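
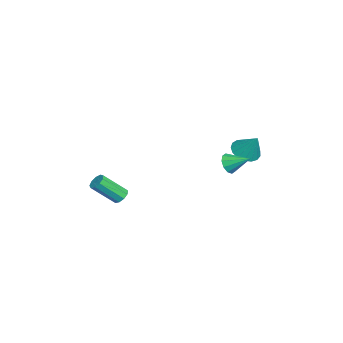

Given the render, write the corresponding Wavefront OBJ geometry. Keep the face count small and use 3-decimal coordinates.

v -1.889 2.802 2.214
v -1.522 2.982 1.659
v -1.491 3.938 2.846
v -1.914 3.143 1.615
v -2.297 3.175 1.801
v -2.524 3.063 2.144
v -2.509 2.852 2.514
v -2.257 2.622 2.77
v -1.865 2.46 2.813
v -1.482 2.429 2.628
v -1.255 2.54 2.284
v -1.27 2.751 1.914
v -0.698 -2.819 0.227
v -0.218 -2.621 0.336
v 0.018 -3.884 1.582
v -0.462 -4.081 1.473
v -0.468 -2.462 0.544
v -0.232 -3.725 1.791
v -0.826 -2.47 0.604
v -0.59 -3.732 1.851
v -1.123 -2.64 0.488
v -0.887 -3.903 1.734
v -1.222 -2.895 0.249
v -0.986 -4.157 1.496
v -1.076 -3.113 -0
v -0.84 -4.376 1.246
v -0.752 -3.194 -0.143
v -0.516 -4.457 1.103
v -0.404 -3.099 -0.113
v -0.168 -4.362 1.133
v -0.193 -2.873 0.076
v 0.043 -4.136 1.323
v -3.667 3.667 2.254
v -3.137 2.972 2.357
v -3.093 4.293 3.526
v -2.91 3.238 2.123
v -2.856 3.603 1.919
v -2.988 3.982 1.792
v -3.276 4.289 1.77
v -3.653 4.453 1.86
v -4.034 4.438 2.04
v -4.331 4.245 2.269
v -4.475 3.92 2.494
v -4.435 3.537 2.665
v -4.219 3.184 2.741
v -3.876 2.941 2.706
v -3.486 2.865 2.567
f 2 1 4
f 2 4 3
f 4 1 5
f 4 5 3
f 5 1 6
f 5 6 3
f 6 1 7
f 6 7 3
f 7 1 8
f 7 8 3
f 8 1 9
f 8 9 3
f 9 1 10
f 9 10 3
f 10 1 11
f 10 11 3
f 11 1 12
f 11 12 3
f 12 1 2
f 12 2 3
f 14 13 17
f 14 17 15
f 15 17 18
f 15 18 16
f 17 13 19
f 17 19 18
f 18 19 20
f 18 20 16
f 19 13 21
f 19 21 20
f 20 21 22
f 20 22 16
f 21 13 23
f 21 23 22
f 22 23 24
f 22 24 16
f 23 13 25
f 23 25 24
f 24 25 26
f 24 26 16
f 25 13 27
f 25 27 26
f 26 27 28
f 26 28 16
f 27 13 29
f 27 29 28
f 28 29 30
f 28 30 16
f 29 13 31
f 29 31 30
f 30 31 32
f 30 32 16
f 31 13 14
f 31 14 32
f 32 14 15
f 32 15 16
f 34 33 36
f 34 36 35
f 36 33 37
f 36 37 35
f 37 33 38
f 37 38 35
f 38 33 39
f 38 39 35
f 39 33 40
f 39 40 35
f 40 33 41
f 40 41 35
f 41 33 42
f 41 42 35
f 42 33 43
f 42 43 35
f 43 33 44
f 43 44 35
f 44 33 45
f 44 45 35
f 45 33 46
f 45 46 35
f 46 33 47
f 46 47 35
f 47 33 34
f 47 34 35



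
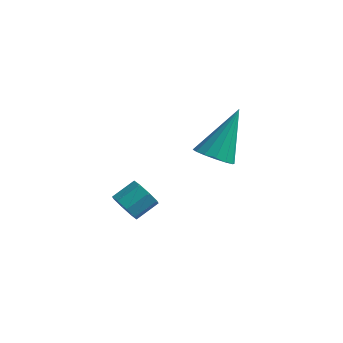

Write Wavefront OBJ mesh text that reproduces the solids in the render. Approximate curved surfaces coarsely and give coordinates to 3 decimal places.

v 2.733 0.501 2.16
v 3.134 0.989 1.736
v 3.047 1.759 3.9
v 2.762 1.115 1.712
v 2.382 1.076 1.808
v 2.097 0.884 1.998
v 1.982 0.589 2.232
v 2.068 0.271 2.446
v 2.333 0.014 2.584
v 2.705 -0.112 2.608
v 3.084 -0.073 2.512
v 3.37 0.119 2.321
v 3.485 0.414 2.088
v 3.398 0.732 1.873
v -0.466 0.014 -1.275
v -0 0.039 -1.727
v 0.452 0.812 -1.218
v -0.014 0.786 -0.765
v -0.386 0.335 -1.834
v 0.066 1.108 -1.325
v -0.818 0.443 -1.613
v -0.366 1.215 -1.104
v -1.045 0.299 -1.194
v -0.592 1.072 -0.685
v -0.932 -0.012 -0.822
v -0.48 0.761 -0.313
v -0.546 -0.308 -0.715
v -0.094 0.465 -0.206
v -0.114 -0.415 -0.936
v 0.338 0.357 -0.427
v 0.112 -0.272 -1.355
v 0.565 0.501 -0.846
f 2 1 4
f 2 4 3
f 4 1 5
f 4 5 3
f 5 1 6
f 5 6 3
f 6 1 7
f 6 7 3
f 7 1 8
f 7 8 3
f 8 1 9
f 8 9 3
f 9 1 10
f 9 10 3
f 10 1 11
f 10 11 3
f 11 1 12
f 11 12 3
f 12 1 13
f 12 13 3
f 13 1 14
f 13 14 3
f 14 1 2
f 14 2 3
f 16 15 19
f 16 19 17
f 17 19 20
f 17 20 18
f 19 15 21
f 19 21 20
f 20 21 22
f 20 22 18
f 21 15 23
f 21 23 22
f 22 23 24
f 22 24 18
f 23 15 25
f 23 25 24
f 24 25 26
f 24 26 18
f 25 15 27
f 25 27 26
f 26 27 28
f 26 28 18
f 27 15 29
f 27 29 28
f 28 29 30
f 28 30 18
f 29 15 31
f 29 31 30
f 30 31 32
f 30 32 18
f 31 15 16
f 31 16 32
f 32 16 17
f 32 17 18



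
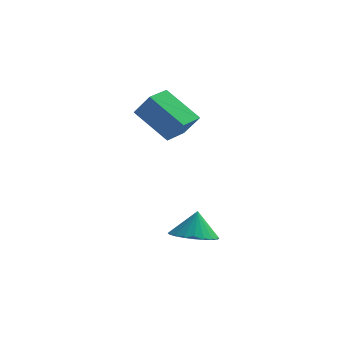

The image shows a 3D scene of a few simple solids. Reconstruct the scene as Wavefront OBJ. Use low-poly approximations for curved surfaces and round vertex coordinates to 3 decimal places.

v 0.275 -4.155 -2.856
v 1.161 -4.312 -2.863
v 0.345 -3.805 -1.804
v 1.15 -3.978 -2.973
v 1.005 -3.672 -3.065
v 0.749 -3.439 -3.125
v 0.421 -3.315 -3.145
v 0.071 -3.319 -3.12
v -0.249 -3.45 -3.055
v -0.488 -3.689 -2.96
v -0.611 -3.998 -2.848
v -0.6 -4.331 -2.738
v -0.455 -4.638 -2.646
v -0.199 -4.871 -2.586
v 0.129 -4.995 -2.566
v 0.479 -4.991 -2.591
v 0.798 -4.859 -2.656
v 1.038 -4.621 -2.752
v -2.497 -1.532 1.84
v -1.856 -1.771 2.739
v -2.124 -0.508 1.846
v -1.483 -0.747 2.745
v -1.157 -2.013 0.755
v -0.516 -2.252 1.654
v -0.784 -0.989 0.761
v -0.143 -1.228 1.66
f 2 1 4
f 2 4 3
f 4 1 5
f 4 5 3
f 5 1 6
f 5 6 3
f 6 1 7
f 6 7 3
f 7 1 8
f 7 8 3
f 8 1 9
f 8 9 3
f 9 1 10
f 9 10 3
f 10 1 11
f 10 11 3
f 11 1 12
f 11 12 3
f 12 1 13
f 12 13 3
f 13 1 14
f 13 14 3
f 14 1 15
f 14 15 3
f 15 1 16
f 15 16 3
f 16 1 17
f 16 17 3
f 17 1 18
f 17 18 3
f 18 1 2
f 18 2 3
f 20 22 19
f 23 20 19
f 19 22 21
f 21 23 19
f 20 26 22
f 24 20 23
f 24 26 20
f 22 26 21
f 25 23 21
f 21 26 25
f 25 24 23
f 26 24 25



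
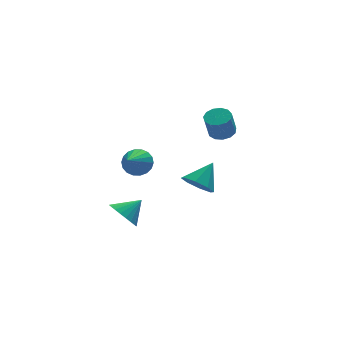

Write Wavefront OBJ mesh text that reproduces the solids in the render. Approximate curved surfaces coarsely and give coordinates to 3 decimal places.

v 3.721 3.14 0.32
v 4.48 3.397 0.602
v 4.039 3.057 2.102
v 3.279 2.8 1.82
v 4.197 3.783 0.606
v 3.756 3.443 2.106
v 3.763 3.965 0.519
v 3.321 3.625 2.019
v 3.315 3.885 0.369
v 2.874 3.545 1.869
v 2.996 3.569 0.204
v 2.555 3.229 1.704
v 2.907 3.116 0.075
v 2.466 2.776 1.575
v 3.077 2.671 0.024
v 2.635 2.331 1.524
v 3.451 2.375 0.067
v 3.009 2.035 1.567
v 3.91 2.321 0.19
v 3.469 1.982 1.69
v 4.31 2.528 0.355
v 3.868 2.188 1.855
v 4.522 2.929 0.508
v 4.081 2.589 2.008
v -2.098 1.647 -0.237
v -1.492 0.959 -0.484
v -3.222 0.213 0.997
v -1.314 1.12 -0.136
v -1.293 1.385 0.193
v -1.43 1.703 0.436
v -1.7 2.009 0.546
v -2.049 2.243 0.501
v -2.408 2.36 0.31
v -2.705 2.335 0.01
v -2.882 2.174 -0.338
v -2.904 1.908 -0.667
v -2.767 1.591 -0.91
v -2.496 1.285 -1.02
v -2.148 1.05 -0.975
v -1.789 0.934 -0.783
v 0.406 -1.301 -0.955
v 1.174 -1.37 -1.697
v 1.614 -0.639 0.235
v 0.79 -0.646 -1.709
v 0.182 -0.306 -1.28
v -0.296 -0.548 -0.66
v -0.362 -1.231 -0.213
v 0.021 -1.955 -0.2
v 0.63 -2.295 -0.63
v 1.107 -2.053 -1.249
v -4.338 -2.152 -1.847
v -3.716 -2.631 -2.573
v -3.162 -1.948 -0.973
v -3.693 -2.233 -2.697
v -3.768 -1.822 -2.691
v -3.931 -1.462 -2.556
v -4.155 -1.207 -2.314
v -4.407 -1.095 -2.001
v -4.649 -1.145 -1.664
v -4.843 -1.347 -1.355
v -4.961 -1.673 -1.121
v -4.984 -2.071 -0.998
v -4.908 -2.481 -1.004
v -4.746 -2.842 -1.138
v -4.521 -3.097 -1.38
v -4.269 -3.209 -1.694
v -4.028 -3.159 -2.031
v -3.833 -2.956 -2.34
f 2 1 5
f 2 5 3
f 3 5 6
f 3 6 4
f 5 1 7
f 5 7 6
f 6 7 8
f 6 8 4
f 7 1 9
f 7 9 8
f 8 9 10
f 8 10 4
f 9 1 11
f 9 11 10
f 10 11 12
f 10 12 4
f 11 1 13
f 11 13 12
f 12 13 14
f 12 14 4
f 13 1 15
f 13 15 14
f 14 15 16
f 14 16 4
f 15 1 17
f 15 17 16
f 16 17 18
f 16 18 4
f 17 1 19
f 17 19 18
f 18 19 20
f 18 20 4
f 19 1 21
f 19 21 20
f 20 21 22
f 20 22 4
f 21 1 23
f 21 23 22
f 22 23 24
f 22 24 4
f 23 1 2
f 23 2 24
f 24 2 3
f 24 3 4
f 26 25 28
f 26 28 27
f 28 25 29
f 28 29 27
f 29 25 30
f 29 30 27
f 30 25 31
f 30 31 27
f 31 25 32
f 31 32 27
f 32 25 33
f 32 33 27
f 33 25 34
f 33 34 27
f 34 25 35
f 34 35 27
f 35 25 36
f 35 36 27
f 36 25 37
f 36 37 27
f 37 25 38
f 37 38 27
f 38 25 39
f 38 39 27
f 39 25 40
f 39 40 27
f 40 25 26
f 40 26 27
f 42 41 44
f 42 44 43
f 44 41 45
f 44 45 43
f 45 41 46
f 45 46 43
f 46 41 47
f 46 47 43
f 47 41 48
f 47 48 43
f 48 41 49
f 48 49 43
f 49 41 50
f 49 50 43
f 50 41 42
f 50 42 43
f 52 51 54
f 52 54 53
f 54 51 55
f 54 55 53
f 55 51 56
f 55 56 53
f 56 51 57
f 56 57 53
f 57 51 58
f 57 58 53
f 58 51 59
f 58 59 53
f 59 51 60
f 59 60 53
f 60 51 61
f 60 61 53
f 61 51 62
f 61 62 53
f 62 51 63
f 62 63 53
f 63 51 64
f 63 64 53
f 64 51 65
f 64 65 53
f 65 51 66
f 65 66 53
f 66 51 67
f 66 67 53
f 67 51 68
f 67 68 53
f 68 51 52
f 68 52 53



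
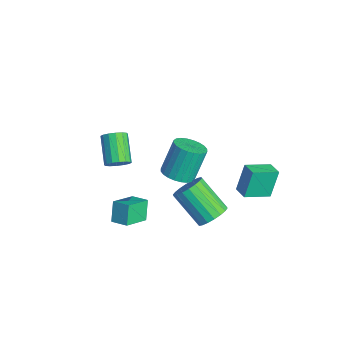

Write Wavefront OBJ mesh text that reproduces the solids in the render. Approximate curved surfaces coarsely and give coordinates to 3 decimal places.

v 2.45 -4.563 -0.662
v 1.923 -4.307 0.327
v 1.776 -3.421 -1.319
v 1.248 -3.165 -0.33
v 3.152 -4.015 -0.43
v 2.624 -3.759 0.559
v 2.477 -2.873 -1.087
v 1.95 -2.617 -0.098
v 2.681 0.399 -1.686
v 3.344 0.246 -1.16
v 2.042 -0.612 0.232
v 1.379 -0.459 -0.294
v 3.229 0.595 -1.052
v 1.927 -0.264 0.339
v 3.005 0.905 -1.07
v 1.703 0.046 0.321
v 2.717 1.115 -1.21
v 1.415 0.256 0.181
v 2.422 1.183 -1.444
v 1.12 0.324 -0.053
v 2.178 1.096 -1.726
v 0.876 0.237 -0.335
v 2.034 0.871 -2
v 0.732 0.012 -0.609
v 2.018 0.552 -2.212
v 0.716 -0.306 -0.82
v 2.133 0.204 -2.319
v 0.831 -0.655 -0.928
v 2.357 -0.106 -2.301
v 1.055 -0.965 -0.91
v 2.645 -0.316 -2.161
v 1.343 -1.175 -0.77
v 2.94 -0.384 -1.927
v 1.638 -1.243 -0.536
v 3.184 -0.297 -1.645
v 1.882 -1.156 -0.254
v 3.328 -0.072 -1.371
v 2.026 -0.931 0.02
v 2.605 1.567 0.069
v 2.288 2.083 1.529
v 2.491 2.941 -0.442
v 2.174 3.457 1.018
v 3.406 1.683 0.202
v 3.089 2.199 1.662
v 3.292 3.057 -0.309
v 2.975 3.573 1.151
v -2.157 -2.885 -1.186
v -1.771 -2.579 -0.717
v -3.157 -2.349 0.275
v -3.543 -2.655 -0.194
v -1.879 -2.32 -0.929
v -3.266 -2.09 0.063
v -2.062 -2.212 -1.209
v -3.449 -1.982 -0.218
v -2.27 -2.284 -1.484
v -3.657 -2.055 -0.492
v -2.448 -2.518 -1.678
v -3.835 -2.288 -0.687
v -2.548 -2.849 -1.741
v -3.934 -2.62 -0.749
v -2.543 -3.191 -1.655
v -3.929 -2.961 -0.663
v -2.434 -3.45 -1.443
v -3.821 -3.22 -0.451
v -2.251 -3.558 -1.162
v -3.638 -3.328 -0.171
v -2.043 -3.485 -0.888
v -3.43 -3.256 0.104
v -1.865 -3.252 -0.693
v -3.252 -3.022 0.298
v -1.766 -2.92 -0.631
v -3.152 -2.691 0.361
v 0.197 -0.572 -0.463
v 0.916 -0.085 -0.521
v 0.522 0.698 1.165
v -0.197 0.212 1.223
v 0.686 0.117 -0.669
v 0.293 0.901 1.017
v 0.383 0.215 -0.785
v -0.011 0.998 0.901
v 0.051 0.193 -0.852
v -0.343 0.976 0.834
v -0.259 0.054 -0.86
v -0.652 0.837 0.826
v -0.499 -0.18 -0.807
v -0.893 0.603 0.878
v -0.634 -0.473 -0.702
v -1.027 0.31 0.983
v -0.642 -0.782 -0.561
v -1.035 0.001 1.125
v -0.522 -1.058 -0.405
v -0.916 -0.275 1.281
v -0.293 -1.261 -0.257
v -0.686 -0.477 1.429
v 0.011 -1.358 -0.141
v -0.383 -0.575 1.545
v 0.343 -1.336 -0.074
v -0.051 -0.553 1.612
v 0.652 -1.197 -0.066
v 0.259 -0.414 1.62
v 0.893 -0.963 -0.118
v 0.499 -0.18 1.567
v 1.027 -0.67 -0.223
v 0.634 0.113 1.462
v 1.035 -0.361 -0.365
v 0.642 0.422 1.321
f 2 4 1
f 5 2 1
f 1 4 3
f 3 5 1
f 2 8 4
f 6 2 5
f 6 8 2
f 4 8 3
f 7 5 3
f 3 8 7
f 7 6 5
f 8 6 7
f 10 9 13
f 10 13 11
f 11 13 14
f 11 14 12
f 13 9 15
f 13 15 14
f 14 15 16
f 14 16 12
f 15 9 17
f 15 17 16
f 16 17 18
f 16 18 12
f 17 9 19
f 17 19 18
f 18 19 20
f 18 20 12
f 19 9 21
f 19 21 20
f 20 21 22
f 20 22 12
f 21 9 23
f 21 23 22
f 22 23 24
f 22 24 12
f 23 9 25
f 23 25 24
f 24 25 26
f 24 26 12
f 25 9 27
f 25 27 26
f 26 27 28
f 26 28 12
f 27 9 29
f 27 29 28
f 28 29 30
f 28 30 12
f 29 9 31
f 29 31 30
f 30 31 32
f 30 32 12
f 31 9 33
f 31 33 32
f 32 33 34
f 32 34 12
f 33 9 35
f 33 35 34
f 34 35 36
f 34 36 12
f 35 9 37
f 35 37 36
f 36 37 38
f 36 38 12
f 37 9 10
f 37 10 38
f 38 10 11
f 38 11 12
f 40 42 39
f 43 40 39
f 39 42 41
f 41 43 39
f 40 46 42
f 44 40 43
f 44 46 40
f 42 46 41
f 45 43 41
f 41 46 45
f 45 44 43
f 46 44 45
f 48 47 51
f 48 51 49
f 49 51 52
f 49 52 50
f 51 47 53
f 51 53 52
f 52 53 54
f 52 54 50
f 53 47 55
f 53 55 54
f 54 55 56
f 54 56 50
f 55 47 57
f 55 57 56
f 56 57 58
f 56 58 50
f 57 47 59
f 57 59 58
f 58 59 60
f 58 60 50
f 59 47 61
f 59 61 60
f 60 61 62
f 60 62 50
f 61 47 63
f 61 63 62
f 62 63 64
f 62 64 50
f 63 47 65
f 63 65 64
f 64 65 66
f 64 66 50
f 65 47 67
f 65 67 66
f 66 67 68
f 66 68 50
f 67 47 69
f 67 69 68
f 68 69 70
f 68 70 50
f 69 47 71
f 69 71 70
f 70 71 72
f 70 72 50
f 71 47 48
f 71 48 72
f 72 48 49
f 72 49 50
f 74 73 77
f 74 77 75
f 75 77 78
f 75 78 76
f 77 73 79
f 77 79 78
f 78 79 80
f 78 80 76
f 79 73 81
f 79 81 80
f 80 81 82
f 80 82 76
f 81 73 83
f 81 83 82
f 82 83 84
f 82 84 76
f 83 73 85
f 83 85 84
f 84 85 86
f 84 86 76
f 85 73 87
f 85 87 86
f 86 87 88
f 86 88 76
f 87 73 89
f 87 89 88
f 88 89 90
f 88 90 76
f 89 73 91
f 89 91 90
f 90 91 92
f 90 92 76
f 91 73 93
f 91 93 92
f 92 93 94
f 92 94 76
f 93 73 95
f 93 95 94
f 94 95 96
f 94 96 76
f 95 73 97
f 95 97 96
f 96 97 98
f 96 98 76
f 97 73 99
f 97 99 98
f 98 99 100
f 98 100 76
f 99 73 101
f 99 101 100
f 100 101 102
f 100 102 76
f 101 73 103
f 101 103 102
f 102 103 104
f 102 104 76
f 103 73 105
f 103 105 104
f 104 105 106
f 104 106 76
f 105 73 74
f 105 74 106
f 106 74 75
f 106 75 76



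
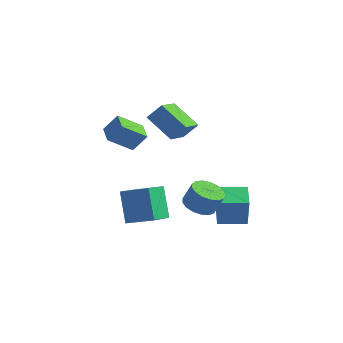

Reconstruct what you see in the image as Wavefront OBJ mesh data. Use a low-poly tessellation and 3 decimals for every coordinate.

v 1.656 3.291 -3.046
v 1.928 2.976 -1.121
v 2.952 4.228 -3.076
v 3.224 3.913 -1.151
v 2.476 2.147 -3.349
v 2.748 1.832 -1.424
v 3.772 3.084 -3.379
v 4.044 2.769 -1.454
v -0.047 2.732 2.197
v 0.278 1.074 2.975
v -1.665 2.894 3.219
v -1.339 1.236 3.997
v 0.539 3.244 3.043
v 0.865 1.586 3.821
v -1.078 3.406 4.065
v -0.753 1.748 4.843
v 2.254 0.737 -1.141
v 3.129 0.806 -1.479
v 3.56 1.032 -0.317
v 2.686 0.963 0.021
v 2.971 1.227 -1.502
v 3.402 1.453 -0.34
v 2.649 1.536 -1.442
v 3.08 1.761 -0.28
v 2.236 1.661 -1.314
v 2.668 1.887 -0.152
v 1.828 1.575 -1.145
v 2.259 1.801 0.017
v 1.517 1.297 -0.976
v 1.949 1.523 0.186
v 1.376 0.891 -0.844
v 1.807 1.116 0.318
v 1.435 0.449 -0.781
v 1.867 0.675 0.381
v 1.682 0.074 -0.8
v 2.114 0.299 0.362
v 2.06 -0.15 -0.897
v 2.492 0.076 0.265
v 2.483 -0.17 -1.05
v 2.915 0.056 0.112
v 2.853 0.018 -1.224
v 3.285 0.243 -0.062
v 3.086 0.37 -1.379
v 3.518 0.595 -0.217
v -2.396 1.648 -2.199
v -2.231 0.01 -1.398
v -0.88 2.083 -1.621
v -0.715 0.445 -0.821
v -1.525 0.895 -3.919
v -1.36 -0.743 -3.119
v -0.009 1.33 -3.342
v 0.156 -0.308 -2.541
v -2.892 -0.123 2.432
v -2.291 0.347 3.421
v -3.743 0.684 2.565
v -3.141 1.154 3.555
v -2.039 0.946 1.405
v -1.437 1.416 2.395
v -2.889 1.753 1.539
v -2.288 2.223 2.528
f 2 4 1
f 5 2 1
f 1 4 3
f 3 5 1
f 2 8 4
f 6 2 5
f 6 8 2
f 4 8 3
f 7 5 3
f 3 8 7
f 7 6 5
f 8 6 7
f 10 12 9
f 13 10 9
f 9 12 11
f 11 13 9
f 10 16 12
f 14 10 13
f 14 16 10
f 12 16 11
f 15 13 11
f 11 16 15
f 15 14 13
f 16 14 15
f 18 17 21
f 18 21 19
f 19 21 22
f 19 22 20
f 21 17 23
f 21 23 22
f 22 23 24
f 22 24 20
f 23 17 25
f 23 25 24
f 24 25 26
f 24 26 20
f 25 17 27
f 25 27 26
f 26 27 28
f 26 28 20
f 27 17 29
f 27 29 28
f 28 29 30
f 28 30 20
f 29 17 31
f 29 31 30
f 30 31 32
f 30 32 20
f 31 17 33
f 31 33 32
f 32 33 34
f 32 34 20
f 33 17 35
f 33 35 34
f 34 35 36
f 34 36 20
f 35 17 37
f 35 37 36
f 36 37 38
f 36 38 20
f 37 17 39
f 37 39 38
f 38 39 40
f 38 40 20
f 39 17 41
f 39 41 40
f 40 41 42
f 40 42 20
f 41 17 43
f 41 43 42
f 42 43 44
f 42 44 20
f 43 17 18
f 43 18 44
f 44 18 19
f 44 19 20
f 46 48 45
f 49 46 45
f 45 48 47
f 47 49 45
f 46 52 48
f 50 46 49
f 50 52 46
f 48 52 47
f 51 49 47
f 47 52 51
f 51 50 49
f 52 50 51
f 54 56 53
f 57 54 53
f 53 56 55
f 55 57 53
f 54 60 56
f 58 54 57
f 58 60 54
f 56 60 55
f 59 57 55
f 55 60 59
f 59 58 57
f 60 58 59



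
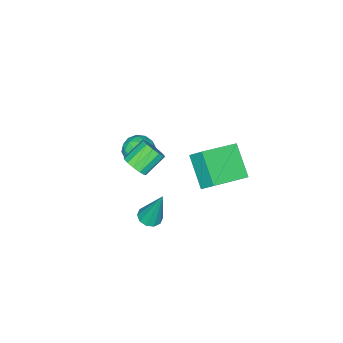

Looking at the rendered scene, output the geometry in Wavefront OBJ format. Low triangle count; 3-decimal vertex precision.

v -2.076 -2.225 -0.389
v -1.268 -2.37 -0.515
v -2.132 -3.27 0.455
v -1.324 -3.415 0.329
v -1.565 -2.737 0.744
v -1.53 -2.091 0.222
v -1.87 -3.549 -0.282
v -1.835 -2.903 -0.804
v -1.14 -3.188 -0.449
v -0.952 -2.686 0.185
v -2.448 -2.954 -0.245
v -2.26 -2.452 0.389
v -1.667 -2.206 -0.526
v -1.733 -3.434 0.466
v -1.874 -3.036 0.71
v -1.399 -3.121 0.636
v -1.821 -2.042 -0.093
v -1.346 -2.127 -0.166
v -1.521 -2.342 0.573
v -2.054 -3.513 0.106
v -1.579 -3.598 0.033
v -2.001 -2.519 -0.696
v -1.526 -2.604 -0.77
v -1.879 -3.298 -0.633
v -1.117 -2.772 -0.561
v -1.15 -3.386 -0.065
v -1.471 -3.465 -0.425
v -1.451 -3.085 -0.731
v -1.006 -2.477 -0.188
v -1.039 -3.091 0.308
v -1.181 -2.692 0.551
v -1.161 -2.313 0.245
v -0.931 -2.957 -0.15
v -2.361 -2.549 -0.368
v -2.394 -3.163 0.128
v -2.239 -3.327 -0.305
v -2.219 -2.948 -0.611
v -2.25 -2.254 0.005
v -2.283 -2.868 0.501
v -1.949 -2.555 0.671
v -1.929 -2.175 0.365
v -2.469 -2.683 0.09
v -1.51 1.986 3.441
v -1.496 2.637 4.133
v -0.775 3.127 2.352
v -0.761 3.778 3.044
v 0.221 1.382 3.976
v 0.235 2.033 4.668
v 0.956 2.523 2.887
v 0.97 3.174 3.579
v 0.721 -0.389 -1.432
v 1.287 -0.544 -1.372
v 0.699 0.309 0.592
v 1.276 -0.199 -1.491
v 1.054 0.073 -1.587
v 0.704 0.169 -1.624
v 0.36 0.051 -1.587
v 0.155 -0.234 -1.491
v 0.165 -0.578 -1.372
v 0.388 -0.851 -1.276
v 0.738 -0.946 -1.239
v 1.081 -0.829 -1.276
v -0.132 -1.855 0.693
v 0.207 -1.32 0.914
v -0.789 -0.991 1.647
v -1.128 -1.525 1.427
v 0.018 -1.207 0.607
v -0.978 -0.878 1.34
v -0.218 -1.3 0.327
v -1.214 -0.971 1.061
v -0.427 -1.569 0.164
v -1.423 -1.24 0.897
v -0.542 -1.928 0.169
v -1.539 -1.599 0.902
v -0.527 -2.264 0.34
v -1.523 -1.935 1.074
v -0.387 -2.47 0.624
v -1.383 -2.141 1.357
v -0.165 -2.481 0.929
v -1.161 -2.152 1.663
v 0.067 -2.292 1.16
v -0.929 -1.963 1.893
v 0.236 -1.965 1.242
v -0.76 -1.636 1.976
v 0.288 -1.602 1.151
v -0.708 -1.273 1.884
f 1 38 17
f 38 12 41
f 17 41 6
f 38 41 17
f 1 17 13
f 17 6 18
f 13 18 2
f 17 18 13
f 1 13 22
f 13 2 23
f 22 23 8
f 13 23 22
f 1 22 34
f 22 8 37
f 34 37 11
f 22 37 34
f 1 34 38
f 34 11 42
f 38 42 12
f 34 42 38
f 2 18 29
f 18 6 32
f 29 32 10
f 18 32 29
f 6 41 19
f 41 12 40
f 19 40 5
f 41 40 19
f 12 42 39
f 42 11 35
f 39 35 3
f 42 35 39
f 11 37 36
f 37 8 24
f 36 24 7
f 37 24 36
f 8 23 28
f 23 2 25
f 28 25 9
f 23 25 28
f 4 30 16
f 30 10 31
f 16 31 5
f 30 31 16
f 4 16 14
f 16 5 15
f 14 15 3
f 16 15 14
f 4 14 21
f 14 3 20
f 21 20 7
f 14 20 21
f 4 21 26
f 21 7 27
f 26 27 9
f 21 27 26
f 4 26 30
f 26 9 33
f 30 33 10
f 26 33 30
f 5 31 19
f 31 10 32
f 19 32 6
f 31 32 19
f 3 15 39
f 15 5 40
f 39 40 12
f 15 40 39
f 7 20 36
f 20 3 35
f 36 35 11
f 20 35 36
f 9 27 28
f 27 7 24
f 28 24 8
f 27 24 28
f 10 33 29
f 33 9 25
f 29 25 2
f 33 25 29
f 44 46 43
f 47 44 43
f 43 46 45
f 45 47 43
f 44 50 46
f 48 44 47
f 48 50 44
f 46 50 45
f 49 47 45
f 45 50 49
f 49 48 47
f 50 48 49
f 52 51 54
f 52 54 53
f 54 51 55
f 54 55 53
f 55 51 56
f 55 56 53
f 56 51 57
f 56 57 53
f 57 51 58
f 57 58 53
f 58 51 59
f 58 59 53
f 59 51 60
f 59 60 53
f 60 51 61
f 60 61 53
f 61 51 62
f 61 62 53
f 62 51 52
f 62 52 53
f 64 63 67
f 64 67 65
f 65 67 68
f 65 68 66
f 67 63 69
f 67 69 68
f 68 69 70
f 68 70 66
f 69 63 71
f 69 71 70
f 70 71 72
f 70 72 66
f 71 63 73
f 71 73 72
f 72 73 74
f 72 74 66
f 73 63 75
f 73 75 74
f 74 75 76
f 74 76 66
f 75 63 77
f 75 77 76
f 76 77 78
f 76 78 66
f 77 63 79
f 77 79 78
f 78 79 80
f 78 80 66
f 79 63 81
f 79 81 80
f 80 81 82
f 80 82 66
f 81 63 83
f 81 83 82
f 82 83 84
f 82 84 66
f 83 63 85
f 83 85 84
f 84 85 86
f 84 86 66
f 85 63 64
f 85 64 86
f 86 64 65
f 86 65 66



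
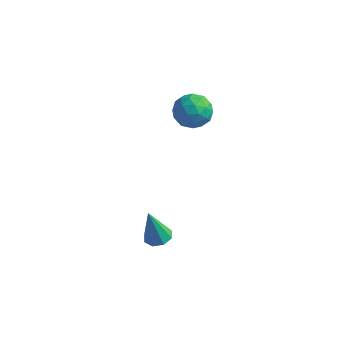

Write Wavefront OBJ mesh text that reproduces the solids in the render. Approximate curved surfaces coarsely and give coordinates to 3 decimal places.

v -1.782 -0.457 -3.548
v -1.072 -0.374 -3.4
v -2.158 -0.723 -1.592
v -1.35 0.11 -3.388
v -1.882 0.262 -3.47
v -2.355 -0.007 -3.597
v -2.492 -0.54 -3.696
v -2.213 -1.024 -3.708
v -1.682 -1.176 -3.627
v -1.209 -0.907 -3.499
v -2.173 3.917 3.79
v -1.185 3.574 3.898
v -2.515 2.606 2.762
v -1.527 2.263 2.87
v -2.191 2.219 3.684
v -1.979 3.03 4.32
v -1.721 3.15 2.34
v -1.509 3.961 2.976
v -0.905 3.1 3.002
v -1.196 2.525 3.833
v -2.504 3.655 2.827
v -2.795 3.08 3.658
v -1.649 3.861 3.934
v -2.051 2.319 2.726
v -2.441 2.294 3.204
v -1.861 2.092 3.268
v -2.116 3.541 4.182
v -1.535 3.339 4.246
v -2.126 2.543 4.12
v -2.165 2.841 2.414
v -1.584 2.639 2.478
v -1.839 4.088 3.392
v -1.259 3.886 3.456
v -1.574 3.637 2.54
v -0.904 3.381 3.471
v -1.105 2.61 2.867
v -1.219 3.131 2.555
v -1.094 3.608 2.929
v -1.074 3.043 3.959
v -1.276 2.272 3.355
v -1.666 2.246 3.834
v -1.541 2.722 4.207
v -0.91 2.764 3.433
v -2.424 3.908 3.305
v -2.626 3.137 2.701
v -2.159 3.458 2.453
v -2.034 3.934 2.826
v -2.595 3.57 3.793
v -2.796 2.799 3.189
v -2.606 2.572 3.731
v -2.481 3.049 4.105
v -2.79 3.416 3.227
f 2 1 4
f 2 4 3
f 4 1 5
f 4 5 3
f 5 1 6
f 5 6 3
f 6 1 7
f 6 7 3
f 7 1 8
f 7 8 3
f 8 1 9
f 8 9 3
f 9 1 10
f 9 10 3
f 10 1 2
f 10 2 3
f 11 48 27
f 48 22 51
f 27 51 16
f 48 51 27
f 11 27 23
f 27 16 28
f 23 28 12
f 27 28 23
f 11 23 32
f 23 12 33
f 32 33 18
f 23 33 32
f 11 32 44
f 32 18 47
f 44 47 21
f 32 47 44
f 11 44 48
f 44 21 52
f 48 52 22
f 44 52 48
f 12 28 39
f 28 16 42
f 39 42 20
f 28 42 39
f 16 51 29
f 51 22 50
f 29 50 15
f 51 50 29
f 22 52 49
f 52 21 45
f 49 45 13
f 52 45 49
f 21 47 46
f 47 18 34
f 46 34 17
f 47 34 46
f 18 33 38
f 33 12 35
f 38 35 19
f 33 35 38
f 14 40 26
f 40 20 41
f 26 41 15
f 40 41 26
f 14 26 24
f 26 15 25
f 24 25 13
f 26 25 24
f 14 24 31
f 24 13 30
f 31 30 17
f 24 30 31
f 14 31 36
f 31 17 37
f 36 37 19
f 31 37 36
f 14 36 40
f 36 19 43
f 40 43 20
f 36 43 40
f 15 41 29
f 41 20 42
f 29 42 16
f 41 42 29
f 13 25 49
f 25 15 50
f 49 50 22
f 25 50 49
f 17 30 46
f 30 13 45
f 46 45 21
f 30 45 46
f 19 37 38
f 37 17 34
f 38 34 18
f 37 34 38
f 20 43 39
f 43 19 35
f 39 35 12
f 43 35 39



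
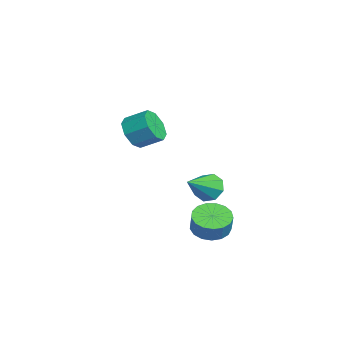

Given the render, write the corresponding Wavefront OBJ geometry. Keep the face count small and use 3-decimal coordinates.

v -4.392 2.26 -3.464
v -3.665 2.541 -4.041
v -3.048 0.98 -2.396
v -3.733 2.971 -3.44
v -4.186 2.985 -2.853
v -4.76 2.574 -2.623
v -5.118 1.979 -2.886
v -5.051 1.548 -3.487
v -4.597 1.535 -4.074
v -4.023 1.946 -4.304
v -0.971 -1.969 2.1
v -0.635 -2.545 2.897
v -0.252 -1.407 3.558
v -0.589 -0.831 2.76
v -0.069 -2.419 2.352
v 0.314 -1.281 3.013
v -0.031 -2.029 1.659
v 0.351 -0.892 2.32
v -0.545 -1.604 1.224
v -0.162 -0.466 1.885
v -1.308 -1.393 1.302
v -0.925 -0.255 1.963
v -1.874 -1.519 1.847
v -1.491 -0.381 2.508
v -1.911 -1.908 2.54
v -1.529 -0.771 3.201
v -1.398 -2.334 2.975
v -1.015 -1.196 3.636
v 1.909 1.688 -3.368
v 2.718 1.17 -3.765
v 3.241 1.194 -2.73
v 2.431 1.712 -2.332
v 2.836 1.649 -3.836
v 3.359 1.672 -2.8
v 2.742 2.136 -3.799
v 3.265 2.16 -2.764
v 2.457 2.521 -3.664
v 2.98 2.544 -2.628
v 2.046 2.715 -3.46
v 2.569 2.738 -2.425
v 1.604 2.674 -3.236
v 2.127 2.697 -2.201
v 1.231 2.407 -3.042
v 1.754 2.43 -2.006
v 1.014 1.975 -2.922
v 1.537 1.999 -1.887
v 1.001 1.478 -2.904
v 1.524 1.501 -1.869
v 1.197 1.029 -2.993
v 1.72 1.052 -1.958
v 1.555 0.731 -3.167
v 2.078 0.754 -2.132
v 1.995 0.652 -3.388
v 2.518 0.676 -2.352
v 2.414 0.811 -3.603
v 2.937 0.834 -2.568
f 2 1 4
f 2 4 3
f 4 1 5
f 4 5 3
f 5 1 6
f 5 6 3
f 6 1 7
f 6 7 3
f 7 1 8
f 7 8 3
f 8 1 9
f 8 9 3
f 9 1 10
f 9 10 3
f 10 1 2
f 10 2 3
f 12 11 15
f 12 15 13
f 13 15 16
f 13 16 14
f 15 11 17
f 15 17 16
f 16 17 18
f 16 18 14
f 17 11 19
f 17 19 18
f 18 19 20
f 18 20 14
f 19 11 21
f 19 21 20
f 20 21 22
f 20 22 14
f 21 11 23
f 21 23 22
f 22 23 24
f 22 24 14
f 23 11 25
f 23 25 24
f 24 25 26
f 24 26 14
f 25 11 27
f 25 27 26
f 26 27 28
f 26 28 14
f 27 11 12
f 27 12 28
f 28 12 13
f 28 13 14
f 30 29 33
f 30 33 31
f 31 33 34
f 31 34 32
f 33 29 35
f 33 35 34
f 34 35 36
f 34 36 32
f 35 29 37
f 35 37 36
f 36 37 38
f 36 38 32
f 37 29 39
f 37 39 38
f 38 39 40
f 38 40 32
f 39 29 41
f 39 41 40
f 40 41 42
f 40 42 32
f 41 29 43
f 41 43 42
f 42 43 44
f 42 44 32
f 43 29 45
f 43 45 44
f 44 45 46
f 44 46 32
f 45 29 47
f 45 47 46
f 46 47 48
f 46 48 32
f 47 29 49
f 47 49 48
f 48 49 50
f 48 50 32
f 49 29 51
f 49 51 50
f 50 51 52
f 50 52 32
f 51 29 53
f 51 53 52
f 52 53 54
f 52 54 32
f 53 29 55
f 53 55 54
f 54 55 56
f 54 56 32
f 55 29 30
f 55 30 56
f 56 30 31
f 56 31 32



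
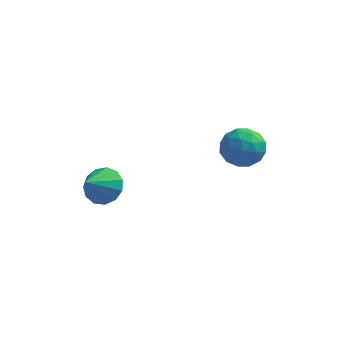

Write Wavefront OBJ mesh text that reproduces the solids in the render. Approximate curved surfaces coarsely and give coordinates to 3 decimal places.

v -3.043 -3.412 0.391
v -2.302 -4.028 0.056
v -3.517 -4.548 1.429
v -2.077 -3.725 0.49
v -2.159 -3.323 0.892
v -2.522 -2.949 1.135
v -3.05 -2.722 1.142
v -3.576 -2.715 0.91
v -3.933 -2.929 0.513
v -4.007 -3.296 0.078
v -3.775 -3.701 -0.259
v -3.311 -4.014 -0.389
v -2.762 -4.136 -0.271
v 1.275 2.581 0.362
v 2.248 2.493 1.02
v 2.052 1.427 -0.94
v 3.025 1.339 -0.282
v 2.019 0.849 0.086
v 1.539 1.562 0.89
v 2.761 2.358 -0.81
v 2.281 3.071 -0.006
v 3.166 2.355 0.296
v 2.707 1.423 0.849
v 1.593 2.497 -0.769
v 1.134 1.565 -0.216
v 1.694 2.639 0.805
v 2.606 1.281 -0.725
v 2.015 0.993 -0.509
v 2.587 0.942 -0.122
v 1.277 2.091 0.729
v 1.848 2.04 1.116
v 1.714 1.073 0.567
v 2.452 1.88 -1.036
v 3.023 1.829 -0.649
v 1.713 2.978 0.202
v 2.285 2.927 0.589
v 2.586 2.847 -0.487
v 2.805 2.506 0.766
v 3.261 1.827 0.001
v 3.107 2.426 -0.309
v 2.824 2.846 0.163
v 2.535 1.958 1.092
v 2.992 1.279 0.327
v 2.401 0.991 0.543
v 2.118 1.41 1.015
v 3.075 1.877 0.666
v 1.308 2.641 -0.247
v 1.765 1.962 -1.012
v 2.182 2.51 -0.935
v 1.899 2.929 -0.463
v 1.039 2.093 0.079
v 1.495 1.414 -0.686
v 1.476 1.074 -0.083
v 1.193 1.494 0.389
v 1.225 2.043 -0.586
f 2 1 4
f 2 4 3
f 4 1 5
f 4 5 3
f 5 1 6
f 5 6 3
f 6 1 7
f 6 7 3
f 7 1 8
f 7 8 3
f 8 1 9
f 8 9 3
f 9 1 10
f 9 10 3
f 10 1 11
f 10 11 3
f 11 1 12
f 11 12 3
f 12 1 13
f 12 13 3
f 13 1 2
f 13 2 3
f 14 51 30
f 51 25 54
f 30 54 19
f 51 54 30
f 14 30 26
f 30 19 31
f 26 31 15
f 30 31 26
f 14 26 35
f 26 15 36
f 35 36 21
f 26 36 35
f 14 35 47
f 35 21 50
f 47 50 24
f 35 50 47
f 14 47 51
f 47 24 55
f 51 55 25
f 47 55 51
f 15 31 42
f 31 19 45
f 42 45 23
f 31 45 42
f 19 54 32
f 54 25 53
f 32 53 18
f 54 53 32
f 25 55 52
f 55 24 48
f 52 48 16
f 55 48 52
f 24 50 49
f 50 21 37
f 49 37 20
f 50 37 49
f 21 36 41
f 36 15 38
f 41 38 22
f 36 38 41
f 17 43 29
f 43 23 44
f 29 44 18
f 43 44 29
f 17 29 27
f 29 18 28
f 27 28 16
f 29 28 27
f 17 27 34
f 27 16 33
f 34 33 20
f 27 33 34
f 17 34 39
f 34 20 40
f 39 40 22
f 34 40 39
f 17 39 43
f 39 22 46
f 43 46 23
f 39 46 43
f 18 44 32
f 44 23 45
f 32 45 19
f 44 45 32
f 16 28 52
f 28 18 53
f 52 53 25
f 28 53 52
f 20 33 49
f 33 16 48
f 49 48 24
f 33 48 49
f 22 40 41
f 40 20 37
f 41 37 21
f 40 37 41
f 23 46 42
f 46 22 38
f 42 38 15
f 46 38 42



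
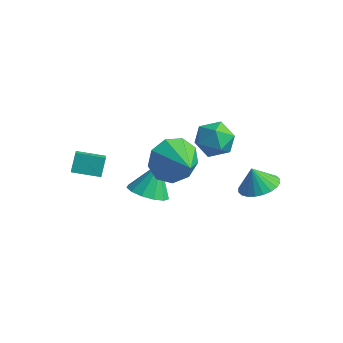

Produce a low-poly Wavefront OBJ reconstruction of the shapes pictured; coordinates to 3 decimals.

v 3.611 1.694 -2.518
v 4.383 1.354 -2.206
v 3.229 1.686 -1.582
v 4.444 1.698 -2.178
v 4.378 2.042 -2.202
v 4.195 2.333 -2.274
v 3.923 2.527 -2.383
v 3.604 2.594 -2.513
v 3.285 2.524 -2.643
v 3.017 2.327 -2.754
v 2.838 2.034 -2.83
v 2.777 1.69 -2.857
v 2.843 1.346 -2.833
v 3.026 1.054 -2.761
v 3.298 0.861 -2.652
v 3.617 0.794 -2.523
v 3.936 0.864 -2.392
v 4.205 1.061 -2.281
v 1.754 -1.77 0.92
v 2.037 -2.239 -0.011
v 3.026 -2.47 1.66
v 2.365 -1.579 0.05
v 2.406 -1.009 0.518
v 2.143 -0.795 1.174
v 1.697 -1.037 1.711
v 1.278 -1.622 1.878
v 1.082 -2.276 1.597
v 1.2 -2.694 0.999
v 1.577 -2.679 0.364
v 0.066 -1.118 -2.637
v 0.909 -0.842 -2.84
v 0.094 -0.242 -1.323
v 0.59 -0.504 -3.057
v 0.105 -0.361 -3.142
v -0.392 -0.459 -3.066
v -0.745 -0.765 -2.854
v -0.84 -1.184 -2.574
v -0.647 -1.581 -2.313
v -0.229 -1.832 -2.156
v 0.284 -1.855 -2.151
v 0.726 -1.645 -2.301
v 0.96 -1.267 -2.558
v -1.495 -4.072 0.256
v -1.646 -3.54 0.953
v -1.909 -3.51 -0.263
v -2.06 -2.978 0.434
v -0.46 -3.502 0.046
v -0.611 -2.97 0.743
v -0.874 -2.94 -0.473
v -1.025 -2.408 0.224
v 0.905 2.039 -0.464
v 1.795 2.301 -0.587
v 1.365 0.639 -0.113
v 2.255 0.901 -0.236
v 1.764 1.235 0.488
v 1.48 2.099 0.271
v 1.68 0.841 -0.971
v 1.396 1.705 -1.188
v 2.274 1.56 -0.9
v 2.326 1.803 0.002
v 0.834 1.137 -0.702
v 0.886 1.38 0.2
f 2 1 4
f 2 4 3
f 4 1 5
f 4 5 3
f 5 1 6
f 5 6 3
f 6 1 7
f 6 7 3
f 7 1 8
f 7 8 3
f 8 1 9
f 8 9 3
f 9 1 10
f 9 10 3
f 10 1 11
f 10 11 3
f 11 1 12
f 11 12 3
f 12 1 13
f 12 13 3
f 13 1 14
f 13 14 3
f 14 1 15
f 14 15 3
f 15 1 16
f 15 16 3
f 16 1 17
f 16 17 3
f 17 1 18
f 17 18 3
f 18 1 2
f 18 2 3
f 20 19 22
f 20 22 21
f 22 19 23
f 22 23 21
f 23 19 24
f 23 24 21
f 24 19 25
f 24 25 21
f 25 19 26
f 25 26 21
f 26 19 27
f 26 27 21
f 27 19 28
f 27 28 21
f 28 19 29
f 28 29 21
f 29 19 20
f 29 20 21
f 31 30 33
f 31 33 32
f 33 30 34
f 33 34 32
f 34 30 35
f 34 35 32
f 35 30 36
f 35 36 32
f 36 30 37
f 36 37 32
f 37 30 38
f 37 38 32
f 38 30 39
f 38 39 32
f 39 30 40
f 39 40 32
f 40 30 41
f 40 41 32
f 41 30 42
f 41 42 32
f 42 30 31
f 42 31 32
f 44 46 43
f 47 44 43
f 43 46 45
f 45 47 43
f 44 50 46
f 48 44 47
f 48 50 44
f 46 50 45
f 49 47 45
f 45 50 49
f 49 48 47
f 50 48 49
f 51 62 56
f 51 56 52
f 51 52 58
f 51 58 61
f 51 61 62
f 52 56 60
f 56 62 55
f 62 61 53
f 61 58 57
f 58 52 59
f 54 60 55
f 54 55 53
f 54 53 57
f 54 57 59
f 54 59 60
f 55 60 56
f 53 55 62
f 57 53 61
f 59 57 58
f 60 59 52



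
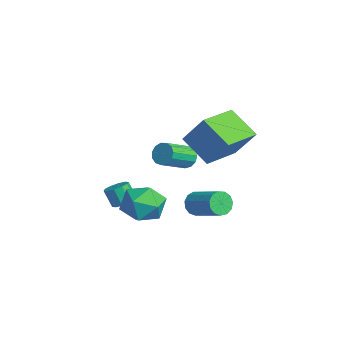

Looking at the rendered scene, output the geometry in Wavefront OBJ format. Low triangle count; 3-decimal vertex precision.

v 0.59 2.474 -3.541
v 0.967 2.325 -4.148
v 2.526 3.077 -3.367
v 2.15 3.226 -2.759
v 0.81 2.702 -4.199
v 2.369 3.454 -3.417
v 0.583 3.006 -4.04
v 2.143 3.759 -3.258
v 0.359 3.142 -3.723
v 1.919 3.894 -2.941
v 0.208 3.065 -3.348
v 1.768 3.818 -2.567
v 0.179 2.801 -3.034
v 1.738 3.554 -2.253
v 0.28 2.432 -2.881
v 1.839 3.185 -2.1
v 0.479 2.077 -2.938
v 2.039 2.83 -2.156
v 0.714 1.848 -3.186
v 2.274 2.601 -2.404
v 0.91 1.817 -3.546
v 2.469 2.57 -2.765
v 1.004 1.995 -3.905
v 2.563 2.748 -3.123
v 2.521 1.17 2.171
v 3.364 1.911 3.729
v 1.314 2.951 1.978
v 2.157 3.692 3.535
v 3.843 1.948 1.085
v 4.686 2.689 2.642
v 2.636 3.729 0.891
v 3.479 4.47 2.449
v -0.62 -0.782 -3.582
v -0.035 -0.665 -3.301
v -0.434 -0.982 -2.337
v -1.02 -1.098 -2.618
v -0.255 -0.322 -3.279
v -0.655 -0.639 -2.316
v -0.615 -0.155 -3.374
v -1.015 -0.472 -2.41
v -0.977 -0.227 -3.547
v -1.377 -0.544 -2.584
v -1.203 -0.511 -3.734
v -1.602 -0.828 -2.771
v -1.206 -0.898 -3.863
v -1.605 -1.215 -2.899
v -0.985 -1.241 -3.884
v -1.385 -1.558 -2.921
v -0.625 -1.408 -3.79
v -1.025 -1.725 -2.826
v -0.263 -1.336 -3.616
v -0.663 -1.653 -2.653
v -0.038 -1.052 -3.429
v -0.437 -1.369 -2.466
v 2.053 1.512 0.651
v 2.379 1.347 0.102
v 3.034 -0.017 0.899
v 2.707 0.148 1.449
v 2.605 1.569 0.295
v 3.26 0.206 1.093
v 2.657 1.773 0.602
v 3.312 0.41 1.4
v 2.516 1.894 0.924
v 3.171 0.531 1.722
v 2.228 1.894 1.16
v 2.883 0.53 1.958
v 1.885 1.772 1.234
v 2.54 0.409 2.032
v 1.594 1.568 1.123
v 2.249 0.204 1.921
v 1.45 1.346 0.862
v 2.105 -0.018 1.66
v 1.496 1.176 0.535
v 2.151 -0.187 1.332
v 1.719 1.113 0.244
v 2.374 -0.25 1.041
v 2.048 1.177 0.082
v 2.703 -0.186 0.88
v 2.553 -0.548 -0.796
v 3.513 0.102 -1.104
v 3.407 -2.142 -1.496
v 4.367 -1.492 -1.804
v 4.119 -1.683 -0.647
v 3.591 -0.698 -0.214
v 3.329 -1.342 -2.386
v 2.801 -0.357 -1.953
v 3.992 -0.389 -2.087
v 4.48 -0.6 -1.012
v 2.44 -1.44 -1.588
v 2.928 -1.651 -0.513
f 2 1 5
f 2 5 3
f 3 5 6
f 3 6 4
f 5 1 7
f 5 7 6
f 6 7 8
f 6 8 4
f 7 1 9
f 7 9 8
f 8 9 10
f 8 10 4
f 9 1 11
f 9 11 10
f 10 11 12
f 10 12 4
f 11 1 13
f 11 13 12
f 12 13 14
f 12 14 4
f 13 1 15
f 13 15 14
f 14 15 16
f 14 16 4
f 15 1 17
f 15 17 16
f 16 17 18
f 16 18 4
f 17 1 19
f 17 19 18
f 18 19 20
f 18 20 4
f 19 1 21
f 19 21 20
f 20 21 22
f 20 22 4
f 21 1 23
f 21 23 22
f 22 23 24
f 22 24 4
f 23 1 2
f 23 2 24
f 24 2 3
f 24 3 4
f 26 28 25
f 29 26 25
f 25 28 27
f 27 29 25
f 26 32 28
f 30 26 29
f 30 32 26
f 28 32 27
f 31 29 27
f 27 32 31
f 31 30 29
f 32 30 31
f 34 33 37
f 34 37 35
f 35 37 38
f 35 38 36
f 37 33 39
f 37 39 38
f 38 39 40
f 38 40 36
f 39 33 41
f 39 41 40
f 40 41 42
f 40 42 36
f 41 33 43
f 41 43 42
f 42 43 44
f 42 44 36
f 43 33 45
f 43 45 44
f 44 45 46
f 44 46 36
f 45 33 47
f 45 47 46
f 46 47 48
f 46 48 36
f 47 33 49
f 47 49 48
f 48 49 50
f 48 50 36
f 49 33 51
f 49 51 50
f 50 51 52
f 50 52 36
f 51 33 53
f 51 53 52
f 52 53 54
f 52 54 36
f 53 33 34
f 53 34 54
f 54 34 35
f 54 35 36
f 56 55 59
f 56 59 57
f 57 59 60
f 57 60 58
f 59 55 61
f 59 61 60
f 60 61 62
f 60 62 58
f 61 55 63
f 61 63 62
f 62 63 64
f 62 64 58
f 63 55 65
f 63 65 64
f 64 65 66
f 64 66 58
f 65 55 67
f 65 67 66
f 66 67 68
f 66 68 58
f 67 55 69
f 67 69 68
f 68 69 70
f 68 70 58
f 69 55 71
f 69 71 70
f 70 71 72
f 70 72 58
f 71 55 73
f 71 73 72
f 72 73 74
f 72 74 58
f 73 55 75
f 73 75 74
f 74 75 76
f 74 76 58
f 75 55 77
f 75 77 76
f 76 77 78
f 76 78 58
f 77 55 56
f 77 56 78
f 78 56 57
f 78 57 58
f 79 90 84
f 79 84 80
f 79 80 86
f 79 86 89
f 79 89 90
f 80 84 88
f 84 90 83
f 90 89 81
f 89 86 85
f 86 80 87
f 82 88 83
f 82 83 81
f 82 81 85
f 82 85 87
f 82 87 88
f 83 88 84
f 81 83 90
f 85 81 89
f 87 85 86
f 88 87 80



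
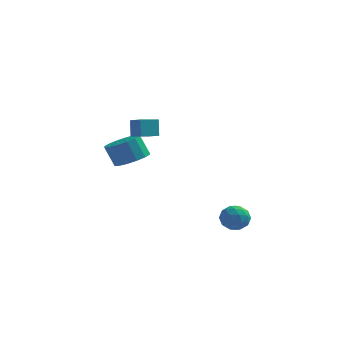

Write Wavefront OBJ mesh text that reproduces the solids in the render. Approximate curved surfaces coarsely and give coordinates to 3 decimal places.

v -2.508 0.658 1.538
v -2.625 1.062 2.478
v -1.755 1.373 1.325
v -1.871 1.777 2.265
v -1.849 0.063 1.875
v -1.965 0.467 2.815
v -1.095 0.778 1.662
v -1.212 1.182 2.602
v -2.709 1.794 -0.552
v -1.813 1.847 -0.134
v -2.375 1.999 1.05
v -3.271 1.946 0.632
v -1.933 2.331 -0.253
v -2.495 2.483 0.932
v -2.261 2.671 -0.452
v -2.823 2.823 0.733
v -2.709 2.776 -0.678
v -3.271 2.928 0.507
v -3.157 2.618 -0.87
v -3.718 2.77 0.315
v -3.485 2.24 -0.977
v -4.047 2.391 0.208
v -3.605 1.741 -0.97
v -4.167 1.893 0.214
v -3.485 1.257 -0.852
v -4.047 1.409 0.333
v -3.157 0.917 -0.653
v -3.719 1.069 0.532
v -2.709 0.812 -0.427
v -3.271 0.964 0.758
v -2.262 0.97 -0.235
v -2.823 1.122 0.95
v -1.933 1.349 -0.128
v -2.495 1.5 1.057
v 2.596 -2.057 -2.066
v 3.211 -1.858 -1.596
v 3.369 -2.842 -2.744
v 3.984 -2.643 -2.274
v 3.383 -3.08 -1.982
v 2.905 -2.596 -1.563
v 3.675 -2.104 -2.777
v 3.197 -1.62 -2.358
v 3.878 -1.887 -2.036
v 3.697 -2.491 -1.544
v 2.883 -2.209 -2.796
v 2.702 -2.813 -2.304
v 2.836 -1.889 -1.771
v 3.744 -2.811 -2.569
v 3.391 -3.068 -2.397
v 3.752 -2.951 -2.121
v 2.656 -2.323 -1.752
v 3.017 -2.206 -1.475
v 3.118 -2.924 -1.702
v 3.563 -2.494 -2.865
v 3.924 -2.377 -2.588
v 2.828 -1.749 -2.219
v 3.189 -1.632 -1.943
v 3.462 -1.776 -2.638
v 3.589 -1.789 -1.753
v 4.043 -2.25 -2.152
v 3.862 -1.934 -2.448
v 3.581 -1.649 -2.202
v 3.483 -2.144 -1.464
v 3.937 -2.605 -1.863
v 3.584 -2.862 -1.691
v 3.303 -2.577 -1.445
v 3.875 -2.161 -1.723
v 2.643 -2.095 -2.477
v 3.097 -2.556 -2.876
v 3.277 -2.123 -2.895
v 2.996 -1.838 -2.649
v 2.537 -2.45 -2.188
v 2.991 -2.911 -2.587
v 2.999 -3.051 -2.138
v 2.718 -2.766 -1.892
v 2.705 -2.539 -2.617
f 2 4 1
f 5 2 1
f 1 4 3
f 3 5 1
f 2 8 4
f 6 2 5
f 6 8 2
f 4 8 3
f 7 5 3
f 3 8 7
f 7 6 5
f 8 6 7
f 10 9 13
f 10 13 11
f 11 13 14
f 11 14 12
f 13 9 15
f 13 15 14
f 14 15 16
f 14 16 12
f 15 9 17
f 15 17 16
f 16 17 18
f 16 18 12
f 17 9 19
f 17 19 18
f 18 19 20
f 18 20 12
f 19 9 21
f 19 21 20
f 20 21 22
f 20 22 12
f 21 9 23
f 21 23 22
f 22 23 24
f 22 24 12
f 23 9 25
f 23 25 24
f 24 25 26
f 24 26 12
f 25 9 27
f 25 27 26
f 26 27 28
f 26 28 12
f 27 9 29
f 27 29 28
f 28 29 30
f 28 30 12
f 29 9 31
f 29 31 30
f 30 31 32
f 30 32 12
f 31 9 33
f 31 33 32
f 32 33 34
f 32 34 12
f 33 9 10
f 33 10 34
f 34 10 11
f 34 11 12
f 35 72 51
f 72 46 75
f 51 75 40
f 72 75 51
f 35 51 47
f 51 40 52
f 47 52 36
f 51 52 47
f 35 47 56
f 47 36 57
f 56 57 42
f 47 57 56
f 35 56 68
f 56 42 71
f 68 71 45
f 56 71 68
f 35 68 72
f 68 45 76
f 72 76 46
f 68 76 72
f 36 52 63
f 52 40 66
f 63 66 44
f 52 66 63
f 40 75 53
f 75 46 74
f 53 74 39
f 75 74 53
f 46 76 73
f 76 45 69
f 73 69 37
f 76 69 73
f 45 71 70
f 71 42 58
f 70 58 41
f 71 58 70
f 42 57 62
f 57 36 59
f 62 59 43
f 57 59 62
f 38 64 50
f 64 44 65
f 50 65 39
f 64 65 50
f 38 50 48
f 50 39 49
f 48 49 37
f 50 49 48
f 38 48 55
f 48 37 54
f 55 54 41
f 48 54 55
f 38 55 60
f 55 41 61
f 60 61 43
f 55 61 60
f 38 60 64
f 60 43 67
f 64 67 44
f 60 67 64
f 39 65 53
f 65 44 66
f 53 66 40
f 65 66 53
f 37 49 73
f 49 39 74
f 73 74 46
f 49 74 73
f 41 54 70
f 54 37 69
f 70 69 45
f 54 69 70
f 43 61 62
f 61 41 58
f 62 58 42
f 61 58 62
f 44 67 63
f 67 43 59
f 63 59 36
f 67 59 63



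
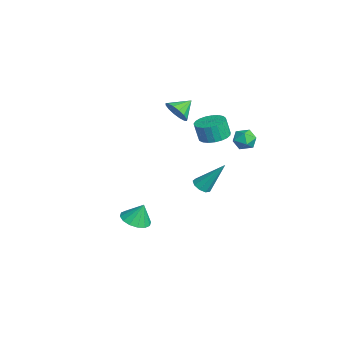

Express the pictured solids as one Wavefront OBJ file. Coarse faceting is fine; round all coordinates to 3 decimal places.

v -1.128 -0.493 3.539
v -0.514 -0.471 4.002
v -1.552 0.353 4.061
v -0.42 -0.235 3.695
v -0.516 -0.068 3.346
v -0.777 -0.015 3.049
v -1.131 -0.09 2.883
v -1.485 -0.273 2.893
v -1.743 -0.515 3.076
v -1.837 -0.751 3.384
v -1.741 -0.918 3.732
v -1.48 -0.971 4.03
v -1.126 -0.896 4.195
v -0.772 -0.713 4.185
v -1.242 1.496 1.511
v -0.769 0.809 1.41
v -0.885 0.577 2.448
v -1.358 1.264 2.549
v -0.53 1.051 1.491
v -0.646 0.819 2.529
v -0.414 1.369 1.575
v -0.53 1.137 2.613
v -0.441 1.71 1.648
v -0.557 1.478 2.686
v -0.607 2.013 1.698
v -0.723 1.781 2.736
v -0.882 2.227 1.715
v -0.998 1.995 2.753
v -1.22 2.315 1.696
v -1.336 2.083 2.734
v -1.561 2.261 1.646
v -1.677 2.029 2.684
v -1.847 2.075 1.573
v -1.964 1.843 2.611
v -2.029 1.789 1.488
v -2.145 1.557 2.526
v -2.074 1.452 1.408
v -2.191 1.22 2.446
v -1.976 1.122 1.345
v -2.092 0.891 2.383
v -1.75 0.858 1.311
v -1.867 0.626 2.35
v -1.437 0.704 1.312
v -1.553 0.472 2.35
v -1.09 0.686 1.347
v -1.206 0.454 2.385
v 3.121 2.662 3.829
v 3.459 2.119 3.618
v 2.181 2.181 3.562
v 2.519 1.638 3.351
v 2.498 1.787 4.007
v 3.079 2.084 4.172
v 2.561 2.216 3.008
v 3.142 2.513 3.173
v 3.113 1.844 3.11
v 3.073 1.579 3.727
v 2.567 2.721 3.453
v 2.527 2.456 4.07
v -4.001 1.383 -3.906
v -3.724 0.929 -3.65
v -3.639 2.557 -2.214
v -3.461 1.151 -3.86
v -3.45 1.482 -4.092
v -3.697 1.766 -4.236
v -4.087 1.871 -4.226
v -4.436 1.748 -4.066
v -4.582 1.455 -3.831
v -4.456 1.127 -3.631
v -4.117 0.92 -3.559
v 3.005 -3.233 -1.395
v 3.406 -3.9 -1.171
v 3.095 -2.827 -0.345
v 3.703 -3.633 -1.3
v 3.812 -3.259 -1.455
v 3.705 -2.878 -1.593
v 3.411 -2.592 -1.678
v 3.007 -2.478 -1.688
v 2.603 -2.566 -1.619
v 2.307 -2.833 -1.49
v 2.197 -3.208 -1.336
v 2.304 -3.589 -1.197
v 2.599 -3.875 -1.112
v 3.002 -3.989 -1.102
f 2 1 4
f 2 4 3
f 4 1 5
f 4 5 3
f 5 1 6
f 5 6 3
f 6 1 7
f 6 7 3
f 7 1 8
f 7 8 3
f 8 1 9
f 8 9 3
f 9 1 10
f 9 10 3
f 10 1 11
f 10 11 3
f 11 1 12
f 11 12 3
f 12 1 13
f 12 13 3
f 13 1 14
f 13 14 3
f 14 1 2
f 14 2 3
f 16 15 19
f 16 19 17
f 17 19 20
f 17 20 18
f 19 15 21
f 19 21 20
f 20 21 22
f 20 22 18
f 21 15 23
f 21 23 22
f 22 23 24
f 22 24 18
f 23 15 25
f 23 25 24
f 24 25 26
f 24 26 18
f 25 15 27
f 25 27 26
f 26 27 28
f 26 28 18
f 27 15 29
f 27 29 28
f 28 29 30
f 28 30 18
f 29 15 31
f 29 31 30
f 30 31 32
f 30 32 18
f 31 15 33
f 31 33 32
f 32 33 34
f 32 34 18
f 33 15 35
f 33 35 34
f 34 35 36
f 34 36 18
f 35 15 37
f 35 37 36
f 36 37 38
f 36 38 18
f 37 15 39
f 37 39 38
f 38 39 40
f 38 40 18
f 39 15 41
f 39 41 40
f 40 41 42
f 40 42 18
f 41 15 43
f 41 43 42
f 42 43 44
f 42 44 18
f 43 15 45
f 43 45 44
f 44 45 46
f 44 46 18
f 45 15 16
f 45 16 46
f 46 16 17
f 46 17 18
f 47 58 52
f 47 52 48
f 47 48 54
f 47 54 57
f 47 57 58
f 48 52 56
f 52 58 51
f 58 57 49
f 57 54 53
f 54 48 55
f 50 56 51
f 50 51 49
f 50 49 53
f 50 53 55
f 50 55 56
f 51 56 52
f 49 51 58
f 53 49 57
f 55 53 54
f 56 55 48
f 60 59 62
f 60 62 61
f 62 59 63
f 62 63 61
f 63 59 64
f 63 64 61
f 64 59 65
f 64 65 61
f 65 59 66
f 65 66 61
f 66 59 67
f 66 67 61
f 67 59 68
f 67 68 61
f 68 59 69
f 68 69 61
f 69 59 60
f 69 60 61
f 71 70 73
f 71 73 72
f 73 70 74
f 73 74 72
f 74 70 75
f 74 75 72
f 75 70 76
f 75 76 72
f 76 70 77
f 76 77 72
f 77 70 78
f 77 78 72
f 78 70 79
f 78 79 72
f 79 70 80
f 79 80 72
f 80 70 81
f 80 81 72
f 81 70 82
f 81 82 72
f 82 70 83
f 82 83 72
f 83 70 71
f 83 71 72



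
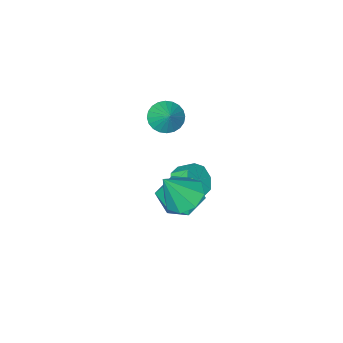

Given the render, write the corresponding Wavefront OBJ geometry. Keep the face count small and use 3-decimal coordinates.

v 0.388 0.861 -2.979
v 1.184 1.596 -2.42
v 0.516 -0.416 -1.48
v 1.312 0.319 -0.921
v 0.145 0.655 -1.031
v 0.066 1.445 -1.958
v 1.634 -0.265 -1.942
v 1.555 0.525 -2.869
v 1.954 0.901 -1.779
v 1.034 1.47 -1.216
v 0.666 -0.29 -2.684
v -0.254 0.279 -2.121
v -2.279 -4.328 -1.51
v -1.635 -4.029 -2.095
v -1.841 -3.472 -0.59
v -1.907 -3.808 -2.171
v -2.235 -3.665 -2.147
v -2.571 -3.624 -2.025
v -2.862 -3.689 -1.826
v -3.064 -3.852 -1.578
v -3.147 -4.088 -1.32
v -3.097 -4.359 -1.09
v -2.923 -4.626 -0.925
v -2.651 -4.848 -0.848
v -2.323 -4.99 -0.873
v -1.988 -5.031 -0.994
v -1.697 -4.966 -1.194
v -1.494 -4.803 -1.442
v -1.412 -4.568 -1.7
v -1.461 -4.296 -1.929
v 1.499 1.674 -0.701
v 2.25 2.305 -1.047
v 2.481 1.386 0.901
v 1.691 2.694 -0.635
v 1.02 2.486 -0.261
v 0.63 1.802 -0.144
v 0.749 1.043 -0.354
v 1.307 0.654 -0.766
v 1.978 0.862 -1.14
v 2.369 1.546 -1.257
v -1.063 -1.593 -3.884
v -0.646 -1.944 -3.13
v -1.061 -1.219 -2.563
v -1.477 -0.867 -3.316
v -0.246 -1.457 -3.46
v -0.661 -0.732 -2.893
v -0.324 -1.049 -4.038
v -0.739 -0.324 -3.471
v -0.835 -0.96 -4.526
v -1.249 -0.235 -3.959
v -1.479 -1.241 -4.637
v -1.894 -0.516 -4.07
v -1.879 -1.728 -4.307
v -2.294 -1.003 -3.74
v -1.801 -2.136 -3.729
v -2.216 -1.411 -3.162
v -1.291 -2.225 -3.241
v -1.705 -1.5 -2.674
f 1 12 6
f 1 6 2
f 1 2 8
f 1 8 11
f 1 11 12
f 2 6 10
f 6 12 5
f 12 11 3
f 11 8 7
f 8 2 9
f 4 10 5
f 4 5 3
f 4 3 7
f 4 7 9
f 4 9 10
f 5 10 6
f 3 5 12
f 7 3 11
f 9 7 8
f 10 9 2
f 14 13 16
f 14 16 15
f 16 13 17
f 16 17 15
f 17 13 18
f 17 18 15
f 18 13 19
f 18 19 15
f 19 13 20
f 19 20 15
f 20 13 21
f 20 21 15
f 21 13 22
f 21 22 15
f 22 13 23
f 22 23 15
f 23 13 24
f 23 24 15
f 24 13 25
f 24 25 15
f 25 13 26
f 25 26 15
f 26 13 27
f 26 27 15
f 27 13 28
f 27 28 15
f 28 13 29
f 28 29 15
f 29 13 30
f 29 30 15
f 30 13 14
f 30 14 15
f 32 31 34
f 32 34 33
f 34 31 35
f 34 35 33
f 35 31 36
f 35 36 33
f 36 31 37
f 36 37 33
f 37 31 38
f 37 38 33
f 38 31 39
f 38 39 33
f 39 31 40
f 39 40 33
f 40 31 32
f 40 32 33
f 42 41 45
f 42 45 43
f 43 45 46
f 43 46 44
f 45 41 47
f 45 47 46
f 46 47 48
f 46 48 44
f 47 41 49
f 47 49 48
f 48 49 50
f 48 50 44
f 49 41 51
f 49 51 50
f 50 51 52
f 50 52 44
f 51 41 53
f 51 53 52
f 52 53 54
f 52 54 44
f 53 41 55
f 53 55 54
f 54 55 56
f 54 56 44
f 55 41 57
f 55 57 56
f 56 57 58
f 56 58 44
f 57 41 42
f 57 42 58
f 58 42 43
f 58 43 44



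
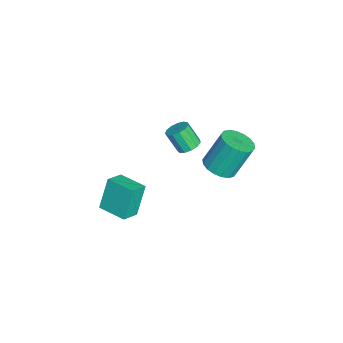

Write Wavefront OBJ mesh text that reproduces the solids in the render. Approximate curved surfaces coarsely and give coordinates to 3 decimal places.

v 3.399 1.39 1.935
v 4.274 1.137 2.206
v 3.956 2.038 4.076
v 3.081 2.29 3.805
v 4.336 1.518 2.033
v 4.017 2.419 3.903
v 4.211 1.873 1.84
v 3.893 2.774 3.71
v 3.926 2.133 1.667
v 3.608 3.034 3.537
v 3.537 2.245 1.546
v 3.218 3.146 3.416
v 3.12 2.188 1.503
v 2.802 3.089 3.373
v 2.759 1.973 1.545
v 2.44 2.874 3.415
v 2.524 1.642 1.664
v 2.206 2.543 3.534
v 2.463 1.261 1.837
v 2.144 2.162 3.707
v 2.587 0.906 2.03
v 2.269 1.807 3.9
v 2.872 0.646 2.203
v 2.554 1.547 4.073
v 3.262 0.534 2.324
v 2.943 1.435 4.194
v 3.678 0.591 2.367
v 3.36 1.492 4.237
v 4.04 0.806 2.325
v 3.721 1.707 4.195
v 1.537 -4.972 -3.971
v 0.881 -4.555 -2.117
v 0.65 -4.373 -4.419
v -0.006 -3.956 -2.566
v 2.466 -3.584 -3.954
v 1.81 -3.167 -2.101
v 1.579 -2.985 -4.403
v 0.923 -2.568 -2.549
v -0.245 -0.355 -0.036
v 0.14 0.096 0.317
v -0.151 -0.573 1.489
v -0.535 -1.025 1.136
v -0.221 0.241 0.311
v -0.511 -0.428 1.482
v -0.589 0.196 0.194
v -0.88 -0.473 1.366
v -0.848 -0.023 0.005
v -1.138 -0.692 1.176
v -0.916 -0.348 -0.198
v -1.206 -1.017 0.974
v -0.77 -0.676 -0.349
v -1.06 -1.345 0.823
v -0.458 -0.901 -0.4
v -0.748 -1.57 0.771
v -0.078 -0.954 -0.336
v -0.368 -1.623 0.835
v 0.249 -0.816 -0.177
v -0.041 -1.485 0.995
v 0.419 -0.533 0.028
v 0.129 -1.202 1.199
v 0.378 -0.193 0.212
v 0.088 -0.862 1.383
f 2 1 5
f 2 5 3
f 3 5 6
f 3 6 4
f 5 1 7
f 5 7 6
f 6 7 8
f 6 8 4
f 7 1 9
f 7 9 8
f 8 9 10
f 8 10 4
f 9 1 11
f 9 11 10
f 10 11 12
f 10 12 4
f 11 1 13
f 11 13 12
f 12 13 14
f 12 14 4
f 13 1 15
f 13 15 14
f 14 15 16
f 14 16 4
f 15 1 17
f 15 17 16
f 16 17 18
f 16 18 4
f 17 1 19
f 17 19 18
f 18 19 20
f 18 20 4
f 19 1 21
f 19 21 20
f 20 21 22
f 20 22 4
f 21 1 23
f 21 23 22
f 22 23 24
f 22 24 4
f 23 1 25
f 23 25 24
f 24 25 26
f 24 26 4
f 25 1 27
f 25 27 26
f 26 27 28
f 26 28 4
f 27 1 29
f 27 29 28
f 28 29 30
f 28 30 4
f 29 1 2
f 29 2 30
f 30 2 3
f 30 3 4
f 32 34 31
f 35 32 31
f 31 34 33
f 33 35 31
f 32 38 34
f 36 32 35
f 36 38 32
f 34 38 33
f 37 35 33
f 33 38 37
f 37 36 35
f 38 36 37
f 40 39 43
f 40 43 41
f 41 43 44
f 41 44 42
f 43 39 45
f 43 45 44
f 44 45 46
f 44 46 42
f 45 39 47
f 45 47 46
f 46 47 48
f 46 48 42
f 47 39 49
f 47 49 48
f 48 49 50
f 48 50 42
f 49 39 51
f 49 51 50
f 50 51 52
f 50 52 42
f 51 39 53
f 51 53 52
f 52 53 54
f 52 54 42
f 53 39 55
f 53 55 54
f 54 55 56
f 54 56 42
f 55 39 57
f 55 57 56
f 56 57 58
f 56 58 42
f 57 39 59
f 57 59 58
f 58 59 60
f 58 60 42
f 59 39 61
f 59 61 60
f 60 61 62
f 60 62 42
f 61 39 40
f 61 40 62
f 62 40 41
f 62 41 42



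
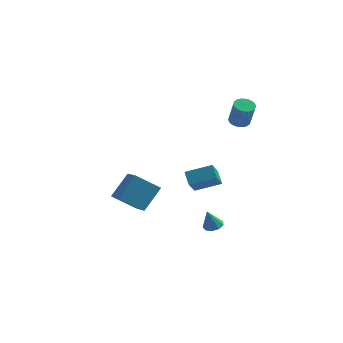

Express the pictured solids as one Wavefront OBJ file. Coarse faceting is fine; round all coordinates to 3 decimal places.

v 1.329 -0.587 -3.621
v 1.928 -0.674 -3.487
v 1.011 -0.853 -2.379
v 1.823 -0.267 -3.427
v 1.487 -0.011 -3.458
v 1.077 -0.024 -3.566
v 0.785 -0.301 -3.699
v 0.747 -0.712 -3.797
v 0.982 -1.065 -3.812
v 1.379 -1.194 -3.738
v 1.753 -1.04 -3.61
v 0.172 -1.815 0.261
v -0.22 -1.17 0.87
v 0.263 -0.738 -0.822
v -0.129 -0.093 -0.212
v 1.669 -1.407 0.792
v 1.277 -0.762 1.402
v 1.76 -0.33 -0.29
v 1.368 0.315 0.319
v 2.013 3.257 2.992
v 2.533 2.933 2.774
v 2.906 2.499 4.31
v 2.387 2.823 4.528
v 2.631 3.163 2.815
v 3.005 2.729 4.351
v 2.636 3.407 2.882
v 3.01 2.973 4.419
v 2.546 3.629 2.967
v 2.92 3.194 4.504
v 2.375 3.793 3.055
v 2.748 3.359 4.592
v 2.148 3.877 3.134
v 2.522 3.443 4.67
v 1.901 3.866 3.191
v 2.275 3.432 4.727
v 1.671 3.762 3.217
v 2.045 3.328 4.754
v 1.494 3.581 3.21
v 1.867 3.147 4.746
v 1.395 3.351 3.169
v 1.769 2.917 4.705
v 1.39 3.107 3.101
v 1.764 2.673 4.638
v 1.48 2.886 3.016
v 1.854 2.451 4.553
v 1.652 2.721 2.928
v 2.025 2.287 4.465
v 1.878 2.637 2.85
v 2.252 2.203 4.386
v 2.125 2.648 2.793
v 2.499 2.214 4.329
v 2.355 2.752 2.766
v 2.729 2.318 4.303
v -3.203 1.403 -4.218
v -4.64 1.037 -3.147
v -4.003 2.656 -4.863
v -5.441 2.289 -3.792
v -2.479 2.571 -2.848
v -3.917 2.204 -1.777
v -3.28 3.823 -3.493
v -4.717 3.457 -2.422
f 2 1 4
f 2 4 3
f 4 1 5
f 4 5 3
f 5 1 6
f 5 6 3
f 6 1 7
f 6 7 3
f 7 1 8
f 7 8 3
f 8 1 9
f 8 9 3
f 9 1 10
f 9 10 3
f 10 1 11
f 10 11 3
f 11 1 2
f 11 2 3
f 13 15 12
f 16 13 12
f 12 15 14
f 14 16 12
f 13 19 15
f 17 13 16
f 17 19 13
f 15 19 14
f 18 16 14
f 14 19 18
f 18 17 16
f 19 17 18
f 21 20 24
f 21 24 22
f 22 24 25
f 22 25 23
f 24 20 26
f 24 26 25
f 25 26 27
f 25 27 23
f 26 20 28
f 26 28 27
f 27 28 29
f 27 29 23
f 28 20 30
f 28 30 29
f 29 30 31
f 29 31 23
f 30 20 32
f 30 32 31
f 31 32 33
f 31 33 23
f 32 20 34
f 32 34 33
f 33 34 35
f 33 35 23
f 34 20 36
f 34 36 35
f 35 36 37
f 35 37 23
f 36 20 38
f 36 38 37
f 37 38 39
f 37 39 23
f 38 20 40
f 38 40 39
f 39 40 41
f 39 41 23
f 40 20 42
f 40 42 41
f 41 42 43
f 41 43 23
f 42 20 44
f 42 44 43
f 43 44 45
f 43 45 23
f 44 20 46
f 44 46 45
f 45 46 47
f 45 47 23
f 46 20 48
f 46 48 47
f 47 48 49
f 47 49 23
f 48 20 50
f 48 50 49
f 49 50 51
f 49 51 23
f 50 20 52
f 50 52 51
f 51 52 53
f 51 53 23
f 52 20 21
f 52 21 53
f 53 21 22
f 53 22 23
f 55 57 54
f 58 55 54
f 54 57 56
f 56 58 54
f 55 61 57
f 59 55 58
f 59 61 55
f 57 61 56
f 60 58 56
f 56 61 60
f 60 59 58
f 61 59 60



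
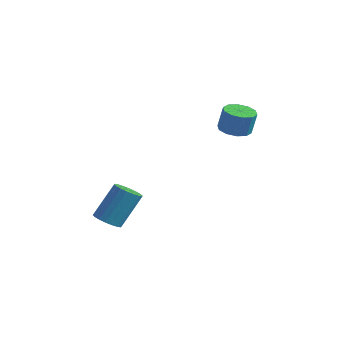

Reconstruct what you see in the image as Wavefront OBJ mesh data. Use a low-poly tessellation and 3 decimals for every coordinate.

v 3.401 2.789 0.277
v 3.937 2.254 0.223
v 4.155 2.355 1.368
v 3.619 2.891 1.423
v 4.14 2.67 0.147
v 4.358 2.772 1.292
v 4.061 3.133 0.122
v 4.279 3.234 1.267
v 3.73 3.464 0.155
v 3.947 3.565 1.3
v 3.273 3.537 0.236
v 3.491 3.639 1.381
v 2.865 3.325 0.332
v 3.083 3.426 1.477
v 2.662 2.908 0.408
v 2.88 3.01 1.553
v 2.741 2.446 0.433
v 2.959 2.547 1.578
v 3.073 2.115 0.4
v 3.29 2.216 1.545
v 3.529 2.041 0.319
v 3.747 2.143 1.464
v 1.046 -2.926 -3.77
v 1.721 -3.052 -3.839
v 2.068 -2.061 -2.28
v 1.394 -1.934 -2.21
v 1.684 -2.792 -3.997
v 2.031 -1.801 -2.437
v 1.521 -2.557 -4.109
v 1.868 -1.566 -2.55
v 1.263 -2.396 -4.155
v 1.611 -1.405 -2.595
v 0.963 -2.339 -4.124
v 1.31 -1.348 -2.564
v 0.679 -2.399 -4.023
v 1.027 -1.408 -2.463
v 0.468 -2.563 -3.871
v 0.816 -1.572 -2.312
v 0.372 -2.799 -3.7
v 0.719 -1.808 -2.141
v 0.409 -3.059 -3.543
v 0.756 -2.068 -1.983
v 0.572 -3.294 -3.43
v 0.919 -2.303 -1.871
v 0.829 -3.455 -3.385
v 1.177 -2.464 -1.825
v 1.13 -3.512 -3.416
v 1.477 -2.521 -1.856
v 1.413 -3.452 -3.517
v 1.761 -2.461 -1.957
v 1.624 -3.288 -3.668
v 1.972 -2.297 -2.109
f 2 1 5
f 2 5 3
f 3 5 6
f 3 6 4
f 5 1 7
f 5 7 6
f 6 7 8
f 6 8 4
f 7 1 9
f 7 9 8
f 8 9 10
f 8 10 4
f 9 1 11
f 9 11 10
f 10 11 12
f 10 12 4
f 11 1 13
f 11 13 12
f 12 13 14
f 12 14 4
f 13 1 15
f 13 15 14
f 14 15 16
f 14 16 4
f 15 1 17
f 15 17 16
f 16 17 18
f 16 18 4
f 17 1 19
f 17 19 18
f 18 19 20
f 18 20 4
f 19 1 21
f 19 21 20
f 20 21 22
f 20 22 4
f 21 1 2
f 21 2 22
f 22 2 3
f 22 3 4
f 24 23 27
f 24 27 25
f 25 27 28
f 25 28 26
f 27 23 29
f 27 29 28
f 28 29 30
f 28 30 26
f 29 23 31
f 29 31 30
f 30 31 32
f 30 32 26
f 31 23 33
f 31 33 32
f 32 33 34
f 32 34 26
f 33 23 35
f 33 35 34
f 34 35 36
f 34 36 26
f 35 23 37
f 35 37 36
f 36 37 38
f 36 38 26
f 37 23 39
f 37 39 38
f 38 39 40
f 38 40 26
f 39 23 41
f 39 41 40
f 40 41 42
f 40 42 26
f 41 23 43
f 41 43 42
f 42 43 44
f 42 44 26
f 43 23 45
f 43 45 44
f 44 45 46
f 44 46 26
f 45 23 47
f 45 47 46
f 46 47 48
f 46 48 26
f 47 23 49
f 47 49 48
f 48 49 50
f 48 50 26
f 49 23 51
f 49 51 50
f 50 51 52
f 50 52 26
f 51 23 24
f 51 24 52
f 52 24 25
f 52 25 26



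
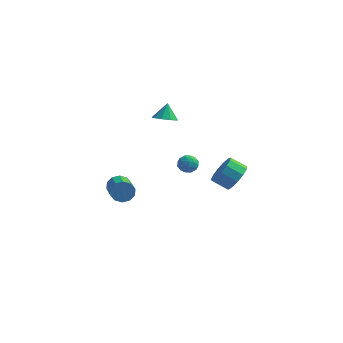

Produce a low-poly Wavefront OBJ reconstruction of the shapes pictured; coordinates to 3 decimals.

v 4.464 -3.555 0.885
v 4.972 -4.093 1.573
v 4.004 -4.203 2.202
v 3.496 -3.665 1.515
v 5.014 -3.548 1.733
v 4.045 -3.658 2.362
v 4.881 -3.006 1.623
v 3.913 -3.116 2.252
v 4.616 -2.638 1.28
v 3.648 -2.748 1.909
v 4.303 -2.561 0.811
v 3.334 -2.671 1.44
v 4.041 -2.8 0.366
v 3.072 -2.91 0.995
v 3.913 -3.278 0.086
v 2.945 -3.388 0.715
v 3.96 -3.845 0.059
v 2.992 -3.955 0.688
v 4.168 -4.319 0.296
v 3.199 -4.429 0.925
v 4.469 -4.551 0.719
v 3.501 -4.661 1.348
v 4.769 -4.467 1.195
v 3.801 -4.577 1.824
v -4.34 0.238 -3.894
v -3.881 0.214 -4.548
v -2.94 -1.602 -3.821
v -3.4 -1.578 -3.166
v -3.642 0.476 -4.203
v -2.701 -1.34 -3.476
v -3.67 0.647 -3.74
v -2.729 -1.169 -3.013
v -3.954 0.661 -3.336
v -3.013 -1.154 -2.609
v -4.386 0.514 -3.144
v -3.445 -1.301 -2.417
v -4.8 0.262 -3.239
v -3.859 -1.554 -2.512
v -5.039 -0 -3.584
v -4.098 -1.816 -2.857
v -5.011 -0.171 -4.047
v -4.07 -1.987 -3.32
v -4.727 -0.186 -4.451
v -3.786 -2.001 -3.724
v -4.295 -0.039 -4.643
v -3.354 -1.854 -3.916
v -0.097 1.75 -1.824
v 0.447 1.476 -1.45
v -0.687 0.764 -1.69
v -0.143 0.49 -1.316
v -0.534 1.021 -1.04
v -0.17 1.63 -1.123
v -0.07 0.61 -2.017
v 0.294 1.219 -2.1
v 0.464 0.771 -1.57
v 0.177 1.025 -0.966
v -0.417 1.215 -2.174
v -0.704 1.469 -1.57
v 0.227 1.7 -1.649
v -0.467 0.54 -1.491
v -0.697 0.852 -1.329
v -0.377 0.691 -1.109
v -0.136 1.79 -1.457
v 0.184 1.629 -1.237
v -0.393 1.361 -0.996
v -0.424 0.611 -1.903
v -0.104 0.45 -1.683
v 0.137 1.549 -2.031
v 0.457 1.388 -1.811
v 0.153 0.879 -2.144
v 0.556 1.124 -1.5
v 0.21 0.544 -1.42
v 0.252 0.615 -1.832
v 0.466 0.973 -1.881
v 0.388 1.273 -1.145
v 0.041 0.694 -1.065
v -0.189 1.006 -0.903
v 0.025 1.364 -0.952
v 0.398 0.859 -1.215
v -0.281 1.546 -2.075
v -0.628 0.967 -1.995
v -0.265 0.876 -2.188
v -0.051 1.234 -2.237
v -0.45 1.696 -1.72
v -0.796 1.116 -1.64
v -0.706 1.267 -1.259
v -0.492 1.625 -1.308
v -0.638 1.381 -1.925
v -1.159 -0.163 2.951
v -0.356 -0.252 3.016
v -1.181 0.403 4.009
v -0.474 0.224 2.759
v -0.912 0.52 2.591
v -1.465 0.496 2.593
v -1.875 0.164 2.761
v -1.95 -0.321 3.019
v -1.655 -0.732 3.245
v -1.127 -0.876 3.333
v -0.614 -0.687 3.242
f 2 1 5
f 2 5 3
f 3 5 6
f 3 6 4
f 5 1 7
f 5 7 6
f 6 7 8
f 6 8 4
f 7 1 9
f 7 9 8
f 8 9 10
f 8 10 4
f 9 1 11
f 9 11 10
f 10 11 12
f 10 12 4
f 11 1 13
f 11 13 12
f 12 13 14
f 12 14 4
f 13 1 15
f 13 15 14
f 14 15 16
f 14 16 4
f 15 1 17
f 15 17 16
f 16 17 18
f 16 18 4
f 17 1 19
f 17 19 18
f 18 19 20
f 18 20 4
f 19 1 21
f 19 21 20
f 20 21 22
f 20 22 4
f 21 1 23
f 21 23 22
f 22 23 24
f 22 24 4
f 23 1 2
f 23 2 24
f 24 2 3
f 24 3 4
f 26 25 29
f 26 29 27
f 27 29 30
f 27 30 28
f 29 25 31
f 29 31 30
f 30 31 32
f 30 32 28
f 31 25 33
f 31 33 32
f 32 33 34
f 32 34 28
f 33 25 35
f 33 35 34
f 34 35 36
f 34 36 28
f 35 25 37
f 35 37 36
f 36 37 38
f 36 38 28
f 37 25 39
f 37 39 38
f 38 39 40
f 38 40 28
f 39 25 41
f 39 41 40
f 40 41 42
f 40 42 28
f 41 25 43
f 41 43 42
f 42 43 44
f 42 44 28
f 43 25 45
f 43 45 44
f 44 45 46
f 44 46 28
f 45 25 26
f 45 26 46
f 46 26 27
f 46 27 28
f 47 84 63
f 84 58 87
f 63 87 52
f 84 87 63
f 47 63 59
f 63 52 64
f 59 64 48
f 63 64 59
f 47 59 68
f 59 48 69
f 68 69 54
f 59 69 68
f 47 68 80
f 68 54 83
f 80 83 57
f 68 83 80
f 47 80 84
f 80 57 88
f 84 88 58
f 80 88 84
f 48 64 75
f 64 52 78
f 75 78 56
f 64 78 75
f 52 87 65
f 87 58 86
f 65 86 51
f 87 86 65
f 58 88 85
f 88 57 81
f 85 81 49
f 88 81 85
f 57 83 82
f 83 54 70
f 82 70 53
f 83 70 82
f 54 69 74
f 69 48 71
f 74 71 55
f 69 71 74
f 50 76 62
f 76 56 77
f 62 77 51
f 76 77 62
f 50 62 60
f 62 51 61
f 60 61 49
f 62 61 60
f 50 60 67
f 60 49 66
f 67 66 53
f 60 66 67
f 50 67 72
f 67 53 73
f 72 73 55
f 67 73 72
f 50 72 76
f 72 55 79
f 76 79 56
f 72 79 76
f 51 77 65
f 77 56 78
f 65 78 52
f 77 78 65
f 49 61 85
f 61 51 86
f 85 86 58
f 61 86 85
f 53 66 82
f 66 49 81
f 82 81 57
f 66 81 82
f 55 73 74
f 73 53 70
f 74 70 54
f 73 70 74
f 56 79 75
f 79 55 71
f 75 71 48
f 79 71 75
f 90 89 92
f 90 92 91
f 92 89 93
f 92 93 91
f 93 89 94
f 93 94 91
f 94 89 95
f 94 95 91
f 95 89 96
f 95 96 91
f 96 89 97
f 96 97 91
f 97 89 98
f 97 98 91
f 98 89 99
f 98 99 91
f 99 89 90
f 99 90 91

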